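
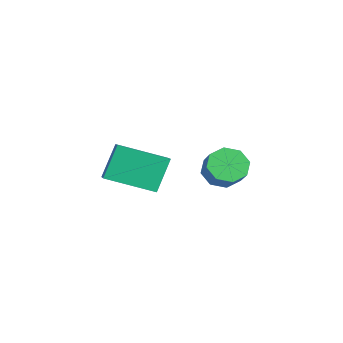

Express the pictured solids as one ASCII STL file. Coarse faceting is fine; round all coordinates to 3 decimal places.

solid 
facet normal -0.732 0.060 -0.679
outer loop
vertex -2.355 0.135 0.865
vertex -2.723 0.754 1.316
vertex -2.147 0.727 0.693
endloop
endfacet
facet normal 0.602 -0.410 -0.685
outer loop
vertex -2.355 0.135 0.865
vertex -2.147 0.727 0.693
vertex -1.528 0.067 1.632
endloop
endfacet
facet normal 0.602 -0.410 -0.685
outer loop
vertex -1.528 0.067 1.632
vertex -2.147 0.727 0.693
vertex -1.32 0.659 1.46
endloop
endfacet
facet normal 0.732 -0.060 0.679
outer loop
vertex -1.528 0.067 1.632
vertex -1.32 0.659 1.46
vertex -1.897 0.686 2.084
endloop
endfacet
facet normal -0.732 0.060 -0.679
outer loop
vertex -2.147 0.727 0.693
vertex -2.723 0.754 1.316
vertex -2.276 1.334 0.886
endloop
endfacet
facet normal 0.652 0.352 -0.672
outer loop
vertex -2.147 0.727 0.693
vertex -2.276 1.334 0.886
vertex -1.32 0.659 1.46
endloop
endfacet
facet normal 0.652 0.352 -0.672
outer loop
vertex -1.32 0.659 1.46
vertex -2.276 1.334 0.886
vertex -1.449 1.266 1.653
endloop
endfacet
facet normal 0.732 -0.060 0.679
outer loop
vertex -1.32 0.659 1.46
vertex -1.449 1.266 1.653
vertex -1.897 0.686 2.084
endloop
endfacet
facet normal -0.732 0.060 -0.679
outer loop
vertex -2.276 1.334 0.886
vertex -2.723 0.754 1.316
vertex -2.667 1.602 1.331
endloop
endfacet
facet normal 0.321 0.909 -0.265
outer loop
vertex -2.276 1.334 0.886
vertex -2.667 1.602 1.331
vertex -1.449 1.266 1.653
endloop
endfacet
facet normal 0.321 0.909 -0.265
outer loop
vertex -1.449 1.266 1.653
vertex -2.667 1.602 1.331
vertex -1.841 1.534 2.098
endloop
endfacet
facet normal 0.731 -0.059 0.680
outer loop
vertex -1.449 1.266 1.653
vertex -1.841 1.534 2.098
vertex -1.897 0.686 2.084
endloop
endfacet
facet normal -0.731 0.060 -0.680
outer loop
vertex -2.667 1.602 1.331
vertex -2.723 0.754 1.316
vertex -3.092 1.373 1.768
endloop
endfacet
facet normal -0.198 0.934 0.297
outer loop
vertex -2.667 1.602 1.331
vertex -3.092 1.373 1.768
vertex -1.841 1.534 2.098
endloop
endfacet
facet normal -0.199 0.934 0.297
outer loop
vertex -1.841 1.534 2.098
vertex -3.092 1.373 1.768
vertex -2.265 1.305 2.535
endloop
endfacet
facet normal 0.732 -0.060 0.679
outer loop
vertex -1.841 1.534 2.098
vertex -2.265 1.305 2.535
vertex -1.897 0.686 2.084
endloop
endfacet
facet normal -0.732 0.060 -0.679
outer loop
vertex -3.092 1.373 1.768
vertex -2.723 0.754 1.316
vertex -3.3 0.781 1.94
endloop
endfacet
facet normal -0.602 0.410 0.685
outer loop
vertex -3.092 1.373 1.768
vertex -3.3 0.781 1.94
vertex -2.265 1.305 2.535
endloop
endfacet
facet normal -0.602 0.410 0.685
outer loop
vertex -2.265 1.305 2.535
vertex -3.3 0.781 1.94
vertex -2.473 0.713 2.707
endloop
endfacet
facet normal 0.732 -0.060 0.679
outer loop
vertex -2.265 1.305 2.535
vertex -2.473 0.713 2.707
vertex -1.897 0.686 2.084
endloop
endfacet
facet normal -0.732 0.060 -0.679
outer loop
vertex -3.3 0.781 1.94
vertex -2.723 0.754 1.316
vertex -3.171 0.174 1.747
endloop
endfacet
facet normal -0.652 -0.352 0.672
outer loop
vertex -3.3 0.781 1.94
vertex -3.171 0.174 1.747
vertex -2.473 0.713 2.707
endloop
endfacet
facet normal -0.652 -0.352 0.672
outer loop
vertex -2.473 0.713 2.707
vertex -3.171 0.174 1.747
vertex -2.344 0.106 2.514
endloop
endfacet
facet normal 0.732 -0.060 0.679
outer loop
vertex -2.473 0.713 2.707
vertex -2.344 0.106 2.514
vertex -1.897 0.686 2.084
endloop
endfacet
facet normal -0.731 0.059 -0.680
outer loop
vertex -3.171 0.174 1.747
vertex -2.723 0.754 1.316
vertex -2.779 -0.094 1.302
endloop
endfacet
facet normal -0.321 -0.909 0.265
outer loop
vertex -3.171 0.174 1.747
vertex -2.779 -0.094 1.302
vertex -2.344 0.106 2.514
endloop
endfacet
facet normal -0.321 -0.909 0.265
outer loop
vertex -2.344 0.106 2.514
vertex -2.779 -0.094 1.302
vertex -1.953 -0.162 2.069
endloop
endfacet
facet normal 0.732 -0.060 0.679
outer loop
vertex -2.344 0.106 2.514
vertex -1.953 -0.162 2.069
vertex -1.897 0.686 2.084
endloop
endfacet
facet normal -0.732 0.060 -0.679
outer loop
vertex -2.779 -0.094 1.302
vertex -2.723 0.754 1.316
vertex -2.355 0.135 0.865
endloop
endfacet
facet normal 0.199 -0.934 -0.297
outer loop
vertex -2.779 -0.094 1.302
vertex -2.355 0.135 0.865
vertex -1.953 -0.162 2.069
endloop
endfacet
facet normal 0.198 -0.934 -0.297
outer loop
vertex -1.953 -0.162 2.069
vertex -2.355 0.135 0.865
vertex -1.528 0.067 1.632
endloop
endfacet
facet normal 0.731 -0.060 0.680
outer loop
vertex -1.953 -0.162 2.069
vertex -1.528 0.067 1.632
vertex -1.897 0.686 2.084
endloop
endfacet
facet normal -0.324 0.445 0.835
outer loop
vertex -1.958 -3.684 3.934
vertex -1.124 -3.862 4.352
vertex -1.246 -1.915 3.268
endloop
endfacet
facet normal -0.878 0.188 -0.440
outer loop
vertex -0.736 -2.618 1.948
vertex -1.958 -3.684 3.934
vertex -1.246 -1.915 3.268
endloop
endfacet
facet normal -0.323 0.445 0.835
outer loop
vertex -1.246 -1.915 3.268
vertex -1.124 -3.862 4.352
vertex -0.412 -2.094 3.686
endloop
endfacet
facet normal 0.353 0.875 -0.330
outer loop
vertex -0.412 -2.094 3.686
vertex -0.736 -2.618 1.948
vertex -1.246 -1.915 3.268
endloop
endfacet
facet normal -0.352 -0.876 0.330
outer loop
vertex -1.958 -3.684 3.934
vertex -0.614 -4.565 3.032
vertex -1.124 -3.862 4.352
endloop
endfacet
facet normal -0.878 0.188 -0.439
outer loop
vertex -1.448 -4.386 2.614
vertex -1.958 -3.684 3.934
vertex -0.736 -2.618 1.948
endloop
endfacet
facet normal -0.353 -0.876 0.329
outer loop
vertex -1.448 -4.386 2.614
vertex -0.614 -4.565 3.032
vertex -1.958 -3.684 3.934
endloop
endfacet
facet normal 0.878 -0.188 0.440
outer loop
vertex -1.124 -3.862 4.352
vertex -0.614 -4.565 3.032
vertex -0.412 -2.094 3.686
endloop
endfacet
facet normal 0.352 0.876 -0.330
outer loop
vertex 0.098 -2.796 2.366
vertex -0.736 -2.618 1.948
vertex -0.412 -2.094 3.686
endloop
endfacet
facet normal 0.878 -0.188 0.439
outer loop
vertex -0.412 -2.094 3.686
vertex -0.614 -4.565 3.032
vertex 0.098 -2.796 2.366
endloop
endfacet
facet normal 0.324 -0.445 -0.835
outer loop
vertex 0.098 -2.796 2.366
vertex -1.448 -4.386 2.614
vertex -0.736 -2.618 1.948
endloop
endfacet
facet normal 0.323 -0.445 -0.835
outer loop
vertex -0.614 -4.565 3.032
vertex -1.448 -4.386 2.614
vertex 0.098 -2.796 2.366
endloop
endfacet

endsolid


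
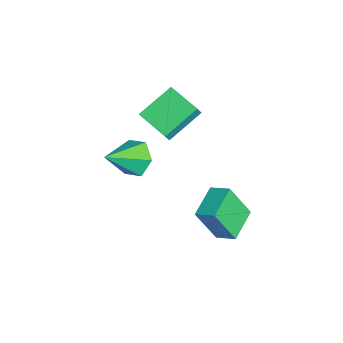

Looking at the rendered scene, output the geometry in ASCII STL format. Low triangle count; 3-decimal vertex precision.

solid 
facet normal -0.483 0.677 -0.555
outer loop
vertex -2.303 -2.604 -1.027
vertex -3.236 -2.889 -0.564
vertex -2.635 -2.104 -0.129
endloop
endfacet
facet normal 0.946 0.247 0.212
outer loop
vertex -2.303 -2.604 -1.027
vertex -2.635 -2.104 -0.129
vertex -2.224 -4.311 0.604
endloop
endfacet
facet normal -0.482 0.677 -0.556
outer loop
vertex -2.635 -2.104 -0.129
vertex -3.236 -2.889 -0.564
vertex -3.569 -2.389 0.334
endloop
endfacet
facet normal 0.327 0.352 0.877
outer loop
vertex -2.635 -2.104 -0.129
vertex -3.569 -2.389 0.334
vertex -2.224 -4.311 0.604
endloop
endfacet
facet normal -0.482 0.677 -0.556
outer loop
vertex -3.569 -2.389 0.334
vertex -3.236 -2.889 -0.564
vertex -4.17 -3.174 -0.101
endloop
endfacet
facet normal -0.422 -0.170 0.890
outer loop
vertex -3.569 -2.389 0.334
vertex -4.17 -3.174 -0.101
vertex -2.224 -4.311 0.604
endloop
endfacet
facet normal -0.482 0.677 -0.556
outer loop
vertex -4.17 -3.174 -0.101
vertex -3.236 -2.889 -0.564
vertex -3.837 -3.674 -0.998
endloop
endfacet
facet normal -0.553 -0.798 0.240
outer loop
vertex -4.17 -3.174 -0.101
vertex -3.837 -3.674 -0.998
vertex -2.224 -4.311 0.604
endloop
endfacet
facet normal -0.483 0.677 -0.556
outer loop
vertex -3.837 -3.674 -0.998
vertex -3.236 -2.889 -0.564
vertex -2.904 -3.389 -1.461
endloop
endfacet
facet normal 0.065 -0.903 -0.425
outer loop
vertex -3.837 -3.674 -0.998
vertex -2.904 -3.389 -1.461
vertex -2.224 -4.311 0.604
endloop
endfacet
facet normal -0.483 0.677 -0.556
outer loop
vertex -2.904 -3.389 -1.461
vertex -3.236 -2.889 -0.564
vertex -2.303 -2.604 -1.027
endloop
endfacet
facet normal 0.814 -0.381 -0.438
outer loop
vertex -2.904 -3.389 -1.461
vertex -2.303 -2.604 -1.027
vertex -2.224 -4.311 0.604
endloop
endfacet
facet normal -0.880 0.426 0.212
outer loop
vertex 0.888 0.505 1.516
vertex 1.406 1.346 1.977
vertex 0.921 1.465 -0.272
endloop
endfacet
facet normal -0.475 -0.772 -0.423
outer loop
vertex 2.434 0.734 -0.637
vertex 0.888 0.505 1.516
vertex 0.921 1.465 -0.272
endloop
endfacet
facet normal -0.880 0.425 0.212
outer loop
vertex 0.921 1.465 -0.272
vertex 1.406 1.346 1.977
vertex 1.438 2.306 0.189
endloop
endfacet
facet normal 0.016 0.473 -0.881
outer loop
vertex 1.438 2.306 0.189
vertex 2.434 0.734 -0.637
vertex 0.921 1.465 -0.272
endloop
endfacet
facet normal -0.016 -0.473 0.881
outer loop
vertex 0.888 0.505 1.516
vertex 2.919 0.615 1.612
vertex 1.406 1.346 1.977
endloop
endfacet
facet normal -0.475 -0.772 -0.423
outer loop
vertex 2.402 -0.226 1.151
vertex 0.888 0.505 1.516
vertex 2.434 0.734 -0.637
endloop
endfacet
facet normal -0.016 -0.473 0.881
outer loop
vertex 2.402 -0.226 1.151
vertex 2.919 0.615 1.612
vertex 0.888 0.505 1.516
endloop
endfacet
facet normal 0.475 0.772 0.423
outer loop
vertex 1.406 1.346 1.977
vertex 2.919 0.615 1.612
vertex 1.438 2.306 0.189
endloop
endfacet
facet normal 0.016 0.473 -0.881
outer loop
vertex 2.952 1.575 -0.176
vertex 2.434 0.734 -0.637
vertex 1.438 2.306 0.189
endloop
endfacet
facet normal 0.475 0.772 0.423
outer loop
vertex 1.438 2.306 0.189
vertex 2.919 0.615 1.612
vertex 2.952 1.575 -0.176
endloop
endfacet
facet normal 0.880 -0.425 -0.213
outer loop
vertex 2.952 1.575 -0.176
vertex 2.402 -0.226 1.151
vertex 2.434 0.734 -0.637
endloop
endfacet
facet normal 0.880 -0.425 -0.212
outer loop
vertex 2.919 0.615 1.612
vertex 2.402 -0.226 1.151
vertex 2.952 1.575 -0.176
endloop
endfacet
facet normal -0.503 0.714 0.487
outer loop
vertex -4.296 -1.176 3.91
vertex -3.006 0.021 3.487
vertex -4.711 -0.981 3.195
endloop
endfacet
facet normal -0.713 -0.661 0.233
outer loop
vertex -3.654 -2.481 2.173
vertex -4.296 -1.176 3.91
vertex -4.711 -0.981 3.195
endloop
endfacet
facet normal -0.503 0.714 0.486
outer loop
vertex -4.711 -0.981 3.195
vertex -3.006 0.021 3.487
vertex -3.421 0.216 2.771
endloop
endfacet
facet normal -0.489 0.229 -0.842
outer loop
vertex -3.421 0.216 2.771
vertex -3.654 -2.481 2.173
vertex -4.711 -0.981 3.195
endloop
endfacet
facet normal 0.489 -0.229 0.842
outer loop
vertex -4.296 -1.176 3.91
vertex -1.949 -1.479 2.465
vertex -3.006 0.021 3.487
endloop
endfacet
facet normal -0.713 -0.661 0.233
outer loop
vertex -3.239 -2.676 2.889
vertex -4.296 -1.176 3.91
vertex -3.654 -2.481 2.173
endloop
endfacet
facet normal 0.489 -0.229 0.842
outer loop
vertex -3.239 -2.676 2.889
vertex -1.949 -1.479 2.465
vertex -4.296 -1.176 3.91
endloop
endfacet
facet normal 0.713 0.661 -0.233
outer loop
vertex -3.006 0.021 3.487
vertex -1.949 -1.479 2.465
vertex -3.421 0.216 2.771
endloop
endfacet
facet normal -0.488 0.229 -0.842
outer loop
vertex -2.364 -1.284 1.75
vertex -3.654 -2.481 2.173
vertex -3.421 0.216 2.771
endloop
endfacet
facet normal 0.713 0.661 -0.233
outer loop
vertex -3.421 0.216 2.771
vertex -1.949 -1.479 2.465
vertex -2.364 -1.284 1.75
endloop
endfacet
facet normal 0.503 -0.714 -0.486
outer loop
vertex -2.364 -1.284 1.75
vertex -3.239 -2.676 2.889
vertex -3.654 -2.481 2.173
endloop
endfacet
facet normal 0.503 -0.714 -0.487
outer loop
vertex -1.949 -1.479 2.465
vertex -3.239 -2.676 2.889
vertex -2.364 -1.284 1.75
endloop
endfacet

endsolid


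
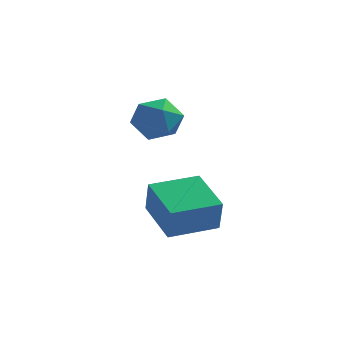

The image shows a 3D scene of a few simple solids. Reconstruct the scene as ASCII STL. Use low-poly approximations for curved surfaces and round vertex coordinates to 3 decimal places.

solid 
facet normal -0.019 -0.176 0.984
outer loop
vertex -1.709 -2.173 3.474
vertex -2.414 -2.678 3.37
vertex -1.615 -3.027 3.323
endloop
endfacet
facet normal 0.649 -0.063 0.759
outer loop
vertex -1.709 -2.173 3.474
vertex -1.615 -3.027 3.323
vertex -1.093 -2.454 2.924
endloop
endfacet
facet normal 0.673 0.583 0.456
outer loop
vertex -1.709 -2.173 3.474
vertex -1.093 -2.454 2.924
vertex -1.568 -1.749 2.724
endloop
endfacet
facet normal 0.019 0.869 0.495
outer loop
vertex -1.709 -2.173 3.474
vertex -1.568 -1.749 2.724
vertex -2.384 -1.888 3.0
endloop
endfacet
facet normal -0.408 0.400 0.821
outer loop
vertex -1.709 -2.173 3.474
vertex -2.384 -1.888 3.0
vertex -2.414 -2.678 3.37
endloop
endfacet
facet normal 0.797 -0.547 0.256
outer loop
vertex -1.093 -2.454 2.924
vertex -1.615 -3.027 3.323
vertex -1.416 -3.132 2.48
endloop
endfacet
facet normal -0.282 -0.730 0.622
outer loop
vertex -1.615 -3.027 3.323
vertex -2.414 -2.678 3.37
vertex -2.232 -3.271 2.756
endloop
endfacet
facet normal -0.912 0.201 0.356
outer loop
vertex -2.414 -2.678 3.37
vertex -2.384 -1.888 3.0
vertex -2.707 -2.566 2.556
endloop
endfacet
facet normal -0.222 0.960 -0.172
outer loop
vertex -2.384 -1.888 3.0
vertex -1.568 -1.749 2.724
vertex -2.185 -1.993 2.157
endloop
endfacet
facet normal 0.836 0.497 -0.232
outer loop
vertex -1.568 -1.749 2.724
vertex -1.093 -2.454 2.924
vertex -1.386 -2.342 2.11
endloop
endfacet
facet normal -0.019 -0.869 -0.495
outer loop
vertex -2.091 -2.847 2.006
vertex -1.416 -3.132 2.48
vertex -2.232 -3.271 2.756
endloop
endfacet
facet normal -0.673 -0.583 -0.456
outer loop
vertex -2.091 -2.847 2.006
vertex -2.232 -3.271 2.756
vertex -2.707 -2.566 2.556
endloop
endfacet
facet normal -0.649 0.063 -0.759
outer loop
vertex -2.091 -2.847 2.006
vertex -2.707 -2.566 2.556
vertex -2.185 -1.993 2.157
endloop
endfacet
facet normal 0.019 0.176 -0.984
outer loop
vertex -2.091 -2.847 2.006
vertex -2.185 -1.993 2.157
vertex -1.386 -2.342 2.11
endloop
endfacet
facet normal 0.408 -0.400 -0.821
outer loop
vertex -2.091 -2.847 2.006
vertex -1.386 -2.342 2.11
vertex -1.416 -3.132 2.48
endloop
endfacet
facet normal 0.222 -0.960 0.172
outer loop
vertex -2.232 -3.271 2.756
vertex -1.416 -3.132 2.48
vertex -1.615 -3.027 3.323
endloop
endfacet
facet normal -0.836 -0.497 0.232
outer loop
vertex -2.707 -2.566 2.556
vertex -2.232 -3.271 2.756
vertex -2.414 -2.678 3.37
endloop
endfacet
facet normal -0.797 0.547 -0.256
outer loop
vertex -2.185 -1.993 2.157
vertex -2.707 -2.566 2.556
vertex -2.384 -1.888 3.0
endloop
endfacet
facet normal 0.282 0.730 -0.622
outer loop
vertex -1.386 -2.342 2.11
vertex -2.185 -1.993 2.157
vertex -1.568 -1.749 2.724
endloop
endfacet
facet normal 0.912 -0.201 -0.356
outer loop
vertex -1.416 -3.132 2.48
vertex -1.386 -2.342 2.11
vertex -1.093 -2.454 2.924
endloop
endfacet
facet normal -0.816 -0.576 -0.047
outer loop
vertex -1.111 -4.256 -0.328
vertex -2.085 -2.918 0.176
vertex -1.269 -3.939 -1.474
endloop
endfacet
facet normal 0.563 -0.773 -0.292
outer loop
vertex 0.085 -2.982 -1.396
vertex -1.111 -4.256 -0.328
vertex -1.269 -3.939 -1.474
endloop
endfacet
facet normal -0.816 -0.576 -0.047
outer loop
vertex -1.269 -3.939 -1.474
vertex -2.085 -2.918 0.176
vertex -2.243 -2.601 -0.97
endloop
endfacet
facet normal -0.132 0.264 -0.955
outer loop
vertex -2.243 -2.601 -0.97
vertex 0.085 -2.982 -1.396
vertex -1.269 -3.939 -1.474
endloop
endfacet
facet normal 0.132 -0.264 0.955
outer loop
vertex -1.111 -4.256 -0.328
vertex -0.731 -1.961 0.254
vertex -2.085 -2.918 0.176
endloop
endfacet
facet normal 0.563 -0.773 -0.292
outer loop
vertex 0.243 -3.299 -0.25
vertex -1.111 -4.256 -0.328
vertex 0.085 -2.982 -1.396
endloop
endfacet
facet normal 0.132 -0.264 0.955
outer loop
vertex 0.243 -3.299 -0.25
vertex -0.731 -1.961 0.254
vertex -1.111 -4.256 -0.328
endloop
endfacet
facet normal -0.563 0.773 0.292
outer loop
vertex -2.085 -2.918 0.176
vertex -0.731 -1.961 0.254
vertex -2.243 -2.601 -0.97
endloop
endfacet
facet normal -0.132 0.264 -0.955
outer loop
vertex -0.889 -1.644 -0.892
vertex 0.085 -2.982 -1.396
vertex -2.243 -2.601 -0.97
endloop
endfacet
facet normal -0.563 0.773 0.292
outer loop
vertex -2.243 -2.601 -0.97
vertex -0.731 -1.961 0.254
vertex -0.889 -1.644 -0.892
endloop
endfacet
facet normal 0.816 0.576 0.047
outer loop
vertex -0.889 -1.644 -0.892
vertex 0.243 -3.299 -0.25
vertex 0.085 -2.982 -1.396
endloop
endfacet
facet normal 0.816 0.576 0.047
outer loop
vertex -0.731 -1.961 0.254
vertex 0.243 -3.299 -0.25
vertex -0.889 -1.644 -0.892
endloop
endfacet

endsolid


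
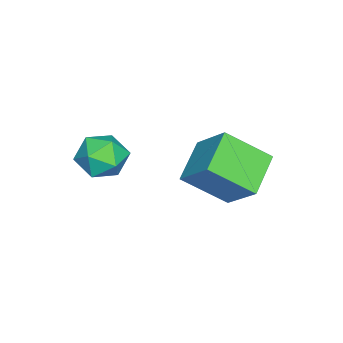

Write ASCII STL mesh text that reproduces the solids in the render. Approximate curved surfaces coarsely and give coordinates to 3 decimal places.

solid 
facet normal -0.490 0.710 -0.505
outer loop
vertex 3.578 0.295 -2.44
vertex 2.837 -0.074 -2.24
vertex 3.169 0.52 -1.727
endloop
endfacet
facet normal 0.120 0.964 -0.235
outer loop
vertex 3.578 0.295 -2.44
vertex 3.169 0.52 -1.727
vertex 4.014 0.417 -1.718
endloop
endfacet
facet normal 0.656 0.571 -0.493
outer loop
vertex 3.578 0.295 -2.44
vertex 4.014 0.417 -1.718
vertex 4.205 -0.24 -2.225
endloop
endfacet
facet normal 0.378 0.072 -0.923
outer loop
vertex 3.578 0.295 -2.44
vertex 4.205 -0.24 -2.225
vertex 3.477 -0.544 -2.547
endloop
endfacet
facet normal -0.330 0.158 -0.931
outer loop
vertex 3.578 0.295 -2.44
vertex 3.477 -0.544 -2.547
vertex 2.837 -0.074 -2.24
endloop
endfacet
facet normal 0.102 0.876 0.472
outer loop
vertex 4.014 0.417 -1.718
vertex 3.169 0.52 -1.727
vertex 3.543 0.124 -1.073
endloop
endfacet
facet normal -0.885 0.464 0.035
outer loop
vertex 3.169 0.52 -1.727
vertex 2.837 -0.074 -2.24
vertex 2.815 -0.18 -1.395
endloop
endfacet
facet normal -0.627 -0.427 -0.652
outer loop
vertex 2.837 -0.074 -2.24
vertex 3.477 -0.544 -2.547
vertex 3.006 -0.837 -1.902
endloop
endfacet
facet normal 0.519 -0.566 -0.640
outer loop
vertex 3.477 -0.544 -2.547
vertex 4.205 -0.24 -2.225
vertex 3.851 -0.94 -1.893
endloop
endfacet
facet normal 0.969 0.239 0.055
outer loop
vertex 4.205 -0.24 -2.225
vertex 4.014 0.417 -1.718
vertex 4.183 -0.346 -1.38
endloop
endfacet
facet normal -0.378 -0.072 0.923
outer loop
vertex 3.442 -0.715 -1.18
vertex 3.543 0.124 -1.073
vertex 2.815 -0.18 -1.395
endloop
endfacet
facet normal -0.656 -0.571 0.493
outer loop
vertex 3.442 -0.715 -1.18
vertex 2.815 -0.18 -1.395
vertex 3.006 -0.837 -1.902
endloop
endfacet
facet normal -0.120 -0.964 0.235
outer loop
vertex 3.442 -0.715 -1.18
vertex 3.006 -0.837 -1.902
vertex 3.851 -0.94 -1.893
endloop
endfacet
facet normal 0.490 -0.710 0.505
outer loop
vertex 3.442 -0.715 -1.18
vertex 3.851 -0.94 -1.893
vertex 4.183 -0.346 -1.38
endloop
endfacet
facet normal 0.330 -0.158 0.931
outer loop
vertex 3.442 -0.715 -1.18
vertex 4.183 -0.346 -1.38
vertex 3.543 0.124 -1.073
endloop
endfacet
facet normal -0.519 0.566 0.640
outer loop
vertex 2.815 -0.18 -1.395
vertex 3.543 0.124 -1.073
vertex 3.169 0.52 -1.727
endloop
endfacet
facet normal -0.969 -0.239 -0.055
outer loop
vertex 3.006 -0.837 -1.902
vertex 2.815 -0.18 -1.395
vertex 2.837 -0.074 -2.24
endloop
endfacet
facet normal -0.102 -0.876 -0.472
outer loop
vertex 3.851 -0.94 -1.893
vertex 3.006 -0.837 -1.902
vertex 3.477 -0.544 -2.547
endloop
endfacet
facet normal 0.885 -0.464 -0.035
outer loop
vertex 4.183 -0.346 -1.38
vertex 3.851 -0.94 -1.893
vertex 4.205 -0.24 -2.225
endloop
endfacet
facet normal 0.627 0.427 0.652
outer loop
vertex 3.543 0.124 -1.073
vertex 4.183 -0.346 -1.38
vertex 4.014 0.417 -1.718
endloop
endfacet
facet normal -0.905 0.032 0.424
outer loop
vertex 0.859 2.539 -1.934
vertex 0.422 3.882 -2.968
vertex 0.304 1.508 -3.039
endloop
endfacet
facet normal 0.249 -0.767 0.591
outer loop
vertex 1.698 1.458 -3.692
vertex 0.859 2.539 -1.934
vertex 0.304 1.508 -3.039
endloop
endfacet
facet normal -0.905 0.032 0.424
outer loop
vertex 0.304 1.508 -3.039
vertex 0.422 3.882 -2.968
vertex -0.132 2.851 -4.073
endloop
endfacet
facet normal -0.345 -0.640 -0.686
outer loop
vertex -0.132 2.851 -4.073
vertex 1.698 1.458 -3.692
vertex 0.304 1.508 -3.039
endloop
endfacet
facet normal 0.344 0.641 0.686
outer loop
vertex 0.859 2.539 -1.934
vertex 1.816 3.832 -3.621
vertex 0.422 3.882 -2.968
endloop
endfacet
facet normal 0.249 -0.767 0.591
outer loop
vertex 2.252 2.489 -2.587
vertex 0.859 2.539 -1.934
vertex 1.698 1.458 -3.692
endloop
endfacet
facet normal 0.345 0.640 0.686
outer loop
vertex 2.252 2.489 -2.587
vertex 1.816 3.832 -3.621
vertex 0.859 2.539 -1.934
endloop
endfacet
facet normal -0.249 0.767 -0.591
outer loop
vertex 0.422 3.882 -2.968
vertex 1.816 3.832 -3.621
vertex -0.132 2.851 -4.073
endloop
endfacet
facet normal -0.345 -0.641 -0.686
outer loop
vertex 1.261 2.801 -4.726
vertex 1.698 1.458 -3.692
vertex -0.132 2.851 -4.073
endloop
endfacet
facet normal -0.249 0.767 -0.591
outer loop
vertex -0.132 2.851 -4.073
vertex 1.816 3.832 -3.621
vertex 1.261 2.801 -4.726
endloop
endfacet
facet normal 0.905 -0.032 -0.424
outer loop
vertex 1.261 2.801 -4.726
vertex 2.252 2.489 -2.587
vertex 1.698 1.458 -3.692
endloop
endfacet
facet normal 0.905 -0.033 -0.424
outer loop
vertex 1.816 3.832 -3.621
vertex 2.252 2.489 -2.587
vertex 1.261 2.801 -4.726
endloop
endfacet

endsolid


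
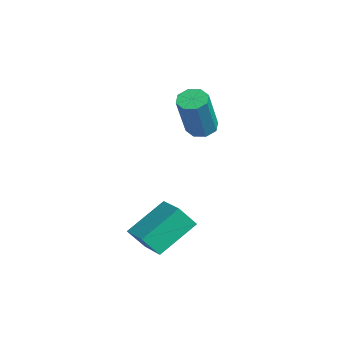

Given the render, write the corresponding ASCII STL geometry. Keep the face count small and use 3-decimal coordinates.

solid 
facet normal -0.970 -0.171 -0.175
outer loop
vertex -0.377 0.248 -1.048
vertex -0.832 1.708 0.046
vertex -0.339 0.891 -1.89
endloop
endfacet
facet normal 0.241 -0.776 -0.582
outer loop
vertex 0.912 1.112 -1.666
vertex -0.377 0.248 -1.048
vertex -0.339 0.891 -1.89
endloop
endfacet
facet normal -0.970 -0.172 -0.175
outer loop
vertex -0.339 0.891 -1.89
vertex -0.832 1.708 0.046
vertex -0.794 2.351 -0.797
endloop
endfacet
facet normal 0.035 0.606 -0.795
outer loop
vertex -0.794 2.351 -0.797
vertex 0.912 1.112 -1.666
vertex -0.339 0.891 -1.89
endloop
endfacet
facet normal -0.035 -0.606 0.794
outer loop
vertex -0.377 0.248 -1.048
vertex 0.419 1.929 0.27
vertex -0.832 1.708 0.046
endloop
endfacet
facet normal 0.242 -0.777 -0.582
outer loop
vertex 0.874 0.469 -0.823
vertex -0.377 0.248 -1.048
vertex 0.912 1.112 -1.666
endloop
endfacet
facet normal -0.036 -0.606 0.795
outer loop
vertex 0.874 0.469 -0.823
vertex 0.419 1.929 0.27
vertex -0.377 0.248 -1.048
endloop
endfacet
facet normal -0.241 0.777 0.582
outer loop
vertex -0.832 1.708 0.046
vertex 0.419 1.929 0.27
vertex -0.794 2.351 -0.797
endloop
endfacet
facet normal 0.036 0.606 -0.794
outer loop
vertex 0.457 2.572 -0.572
vertex 0.912 1.112 -1.666
vertex -0.794 2.351 -0.797
endloop
endfacet
facet normal -0.242 0.776 0.582
outer loop
vertex -0.794 2.351 -0.797
vertex 0.419 1.929 0.27
vertex 0.457 2.572 -0.572
endloop
endfacet
facet normal 0.970 0.171 0.174
outer loop
vertex 0.457 2.572 -0.572
vertex 0.874 0.469 -0.823
vertex 0.912 1.112 -1.666
endloop
endfacet
facet normal 0.970 0.171 0.175
outer loop
vertex 0.419 1.929 0.27
vertex 0.874 0.469 -0.823
vertex 0.457 2.572 -0.572
endloop
endfacet
facet normal -0.410 0.287 -0.866
outer loop
vertex -3.745 4.099 1.703
vertex -4.316 4.091 1.971
vertex -3.863 4.524 1.9
endloop
endfacet
facet normal 0.878 0.379 -0.291
outer loop
vertex -3.745 4.099 1.703
vertex -3.863 4.524 1.9
vertex -2.854 3.478 3.581
endloop
endfacet
facet normal 0.878 0.380 -0.291
outer loop
vertex -2.854 3.478 3.581
vertex -3.863 4.524 1.9
vertex -2.972 3.902 3.778
endloop
endfacet
facet normal 0.411 -0.287 0.865
outer loop
vertex -2.854 3.478 3.581
vertex -2.972 3.902 3.778
vertex -3.424 3.469 3.849
endloop
endfacet
facet normal -0.410 0.287 -0.866
outer loop
vertex -3.863 4.524 1.9
vertex -4.316 4.091 1.971
vertex -4.246 4.694 2.138
endloop
endfacet
facet normal 0.447 0.891 0.083
outer loop
vertex -3.863 4.524 1.9
vertex -4.246 4.694 2.138
vertex -2.972 3.902 3.778
endloop
endfacet
facet normal 0.448 0.890 0.082
outer loop
vertex -2.972 3.902 3.778
vertex -4.246 4.694 2.138
vertex -3.355 4.073 4.016
endloop
endfacet
facet normal 0.410 -0.286 0.866
outer loop
vertex -2.972 3.902 3.778
vertex -3.355 4.073 4.016
vertex -3.424 3.469 3.849
endloop
endfacet
facet normal -0.409 0.287 -0.866
outer loop
vertex -4.246 4.694 2.138
vertex -4.316 4.091 1.971
vertex -4.67 4.512 2.278
endloop
endfacet
facet normal -0.244 0.880 0.407
outer loop
vertex -4.246 4.694 2.138
vertex -4.67 4.512 2.278
vertex -3.355 4.073 4.016
endloop
endfacet
facet normal -0.245 0.879 0.408
outer loop
vertex -3.355 4.073 4.016
vertex -4.67 4.512 2.278
vertex -3.778 3.89 4.156
endloop
endfacet
facet normal 0.410 -0.286 0.866
outer loop
vertex -3.355 4.073 4.016
vertex -3.778 3.89 4.156
vertex -3.424 3.469 3.849
endloop
endfacet
facet normal -0.412 0.285 -0.866
outer loop
vertex -4.67 4.512 2.278
vertex -4.316 4.091 1.971
vertex -4.886 4.082 2.239
endloop
endfacet
facet normal -0.794 0.354 0.494
outer loop
vertex -4.67 4.512 2.278
vertex -4.886 4.082 2.239
vertex -3.778 3.89 4.156
endloop
endfacet
facet normal -0.793 0.356 0.494
outer loop
vertex -3.778 3.89 4.156
vertex -4.886 4.082 2.239
vertex -3.995 3.461 4.117
endloop
endfacet
facet normal 0.410 -0.286 0.866
outer loop
vertex -3.778 3.89 4.156
vertex -3.995 3.461 4.117
vertex -3.424 3.469 3.849
endloop
endfacet
facet normal -0.411 0.287 -0.865
outer loop
vertex -4.886 4.082 2.239
vertex -4.316 4.091 1.971
vertex -4.768 3.658 2.042
endloop
endfacet
facet normal -0.878 -0.380 0.291
outer loop
vertex -4.886 4.082 2.239
vertex -4.768 3.658 2.042
vertex -3.995 3.461 4.117
endloop
endfacet
facet normal -0.878 -0.379 0.291
outer loop
vertex -3.995 3.461 4.117
vertex -4.768 3.658 2.042
vertex -3.877 3.036 3.92
endloop
endfacet
facet normal 0.410 -0.287 0.866
outer loop
vertex -3.995 3.461 4.117
vertex -3.877 3.036 3.92
vertex -3.424 3.469 3.849
endloop
endfacet
facet normal -0.410 0.286 -0.866
outer loop
vertex -4.768 3.658 2.042
vertex -4.316 4.091 1.971
vertex -4.385 3.487 1.804
endloop
endfacet
facet normal -0.448 -0.890 -0.082
outer loop
vertex -4.768 3.658 2.042
vertex -4.385 3.487 1.804
vertex -3.877 3.036 3.92
endloop
endfacet
facet normal -0.447 -0.891 -0.083
outer loop
vertex -3.877 3.036 3.92
vertex -4.385 3.487 1.804
vertex -3.494 2.866 3.682
endloop
endfacet
facet normal 0.410 -0.287 0.866
outer loop
vertex -3.877 3.036 3.92
vertex -3.494 2.866 3.682
vertex -3.424 3.469 3.849
endloop
endfacet
facet normal -0.410 0.286 -0.866
outer loop
vertex -4.385 3.487 1.804
vertex -4.316 4.091 1.971
vertex -3.962 3.67 1.664
endloop
endfacet
facet normal 0.246 -0.880 -0.407
outer loop
vertex -4.385 3.487 1.804
vertex -3.962 3.67 1.664
vertex -3.494 2.866 3.682
endloop
endfacet
facet normal 0.243 -0.880 -0.407
outer loop
vertex -3.494 2.866 3.682
vertex -3.962 3.67 1.664
vertex -3.07 3.048 3.542
endloop
endfacet
facet normal 0.409 -0.287 0.866
outer loop
vertex -3.494 2.866 3.682
vertex -3.07 3.048 3.542
vertex -3.424 3.469 3.849
endloop
endfacet
facet normal -0.410 0.286 -0.866
outer loop
vertex -3.962 3.67 1.664
vertex -4.316 4.091 1.971
vertex -3.745 4.099 1.703
endloop
endfacet
facet normal 0.793 -0.356 -0.495
outer loop
vertex -3.962 3.67 1.664
vertex -3.745 4.099 1.703
vertex -3.07 3.048 3.542
endloop
endfacet
facet normal 0.794 -0.354 -0.494
outer loop
vertex -3.07 3.048 3.542
vertex -3.745 4.099 1.703
vertex -2.854 3.478 3.581
endloop
endfacet
facet normal 0.412 -0.285 0.866
outer loop
vertex -3.07 3.048 3.542
vertex -2.854 3.478 3.581
vertex -3.424 3.469 3.849
endloop
endfacet

endsolid


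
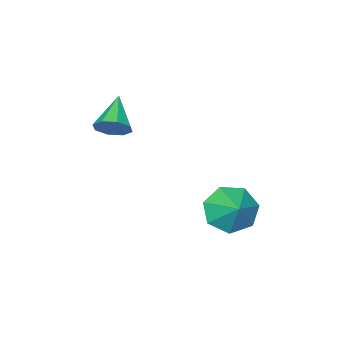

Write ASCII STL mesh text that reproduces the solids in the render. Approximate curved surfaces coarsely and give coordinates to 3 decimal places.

solid 
facet normal 0.649 0.540 -0.536
outer loop
vertex -1.55 -2.245 1.577
vertex -1.997 -2.23 1.051
vertex -1.876 -1.83 1.6
endloop
endfacet
facet normal 0.160 0.071 0.984
outer loop
vertex -1.55 -2.245 1.577
vertex -1.876 -1.83 1.6
vertex -2.983 -3.05 1.869
endloop
endfacet
facet normal 0.649 0.540 -0.536
outer loop
vertex -1.876 -1.83 1.6
vertex -1.997 -2.23 1.051
vertex -2.273 -1.649 1.302
endloop
endfacet
facet normal -0.362 0.501 0.786
outer loop
vertex -1.876 -1.83 1.6
vertex -2.273 -1.649 1.302
vertex -2.983 -3.05 1.869
endloop
endfacet
facet normal 0.649 0.540 -0.537
outer loop
vertex -2.273 -1.649 1.302
vertex -1.997 -2.23 1.051
vertex -2.508 -1.809 0.857
endloop
endfacet
facet normal -0.820 0.516 0.248
outer loop
vertex -2.273 -1.649 1.302
vertex -2.508 -1.809 0.857
vertex -2.983 -3.05 1.869
endloop
endfacet
facet normal 0.648 0.538 -0.539
outer loop
vertex -2.508 -1.809 0.857
vertex -1.997 -2.23 1.051
vertex -2.445 -2.216 0.526
endloop
endfacet
facet normal -0.944 0.107 -0.312
outer loop
vertex -2.508 -1.809 0.857
vertex -2.445 -2.216 0.526
vertex -2.983 -3.05 1.869
endloop
endfacet
facet normal 0.648 0.539 -0.538
outer loop
vertex -2.445 -2.216 0.526
vertex -1.997 -2.23 1.051
vertex -2.119 -2.631 0.503
endloop
endfacet
facet normal -0.662 -0.488 -0.569
outer loop
vertex -2.445 -2.216 0.526
vertex -2.119 -2.631 0.503
vertex -2.983 -3.05 1.869
endloop
endfacet
facet normal 0.648 0.538 -0.538
outer loop
vertex -2.119 -2.631 0.503
vertex -1.997 -2.23 1.051
vertex -1.722 -2.811 0.801
endloop
endfacet
facet normal -0.139 -0.919 -0.370
outer loop
vertex -2.119 -2.631 0.503
vertex -1.722 -2.811 0.801
vertex -2.983 -3.05 1.869
endloop
endfacet
facet normal 0.649 0.538 -0.538
outer loop
vertex -1.722 -2.811 0.801
vertex -1.997 -2.23 1.051
vertex -1.486 -2.651 1.246
endloop
endfacet
facet normal 0.318 -0.933 0.167
outer loop
vertex -1.722 -2.811 0.801
vertex -1.486 -2.651 1.246
vertex -2.983 -3.05 1.869
endloop
endfacet
facet normal 0.649 0.540 -0.536
outer loop
vertex -1.486 -2.651 1.246
vertex -1.997 -2.23 1.051
vertex -1.55 -2.245 1.577
endloop
endfacet
facet normal 0.443 -0.524 0.728
outer loop
vertex -1.486 -2.651 1.246
vertex -1.55 -2.245 1.577
vertex -2.983 -3.05 1.869
endloop
endfacet
facet normal -0.381 -0.715 -0.586
outer loop
vertex -3.118 1.024 -1.497
vertex -3.792 1.654 -1.827
vertex -2.898 1.472 -2.186
endloop
endfacet
facet normal 0.942 0.047 0.331
outer loop
vertex -3.118 1.024 -1.497
vertex -2.898 1.472 -2.186
vertex -3.328 2.526 -1.113
endloop
endfacet
facet normal -0.381 -0.716 -0.585
outer loop
vertex -2.898 1.472 -2.186
vertex -3.792 1.654 -1.827
vertex -3.352 2.056 -2.605
endloop
endfacet
facet normal 0.835 0.521 -0.178
outer loop
vertex -2.898 1.472 -2.186
vertex -3.352 2.056 -2.605
vertex -3.328 2.526 -1.113
endloop
endfacet
facet normal -0.381 -0.716 -0.585
outer loop
vertex -3.352 2.056 -2.605
vertex -3.792 1.654 -1.827
vertex -4.137 2.338 -2.439
endloop
endfacet
facet normal 0.268 0.918 -0.293
outer loop
vertex -3.352 2.056 -2.605
vertex -4.137 2.338 -2.439
vertex -3.328 2.526 -1.113
endloop
endfacet
facet normal -0.380 -0.716 -0.586
outer loop
vertex -4.137 2.338 -2.439
vertex -3.792 1.654 -1.827
vertex -4.662 2.104 -1.812
endloop
endfacet
facet normal -0.334 0.940 0.071
outer loop
vertex -4.137 2.338 -2.439
vertex -4.662 2.104 -1.812
vertex -3.328 2.526 -1.113
endloop
endfacet
facet normal -0.380 -0.715 -0.586
outer loop
vertex -4.662 2.104 -1.812
vertex -3.792 1.654 -1.827
vertex -4.532 1.531 -1.197
endloop
endfacet
facet normal -0.516 0.570 0.640
outer loop
vertex -4.662 2.104 -1.812
vertex -4.532 1.531 -1.197
vertex -3.328 2.526 -1.113
endloop
endfacet
facet normal -0.380 -0.715 -0.586
outer loop
vertex -4.532 1.531 -1.197
vertex -3.792 1.654 -1.827
vertex -3.845 1.051 -1.057
endloop
endfacet
facet normal -0.140 0.087 0.986
outer loop
vertex -4.532 1.531 -1.197
vertex -3.845 1.051 -1.057
vertex -3.328 2.526 -1.113
endloop
endfacet
facet normal -0.381 -0.715 -0.586
outer loop
vertex -3.845 1.051 -1.057
vertex -3.792 1.654 -1.827
vertex -3.118 1.024 -1.497
endloop
endfacet
facet normal 0.508 -0.146 0.849
outer loop
vertex -3.845 1.051 -1.057
vertex -3.118 1.024 -1.497
vertex -3.328 2.526 -1.113
endloop
endfacet

endsolid


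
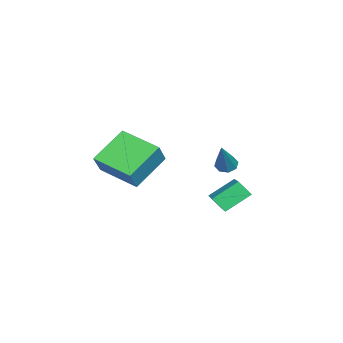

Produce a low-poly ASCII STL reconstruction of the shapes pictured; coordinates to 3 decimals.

solid 
facet normal -0.609 -0.031 -0.792
outer loop
vertex 1.843 1.053 -1.382
vertex 1.447 1.27 -1.086
vertex 1.843 1.466 -1.398
endloop
endfacet
facet normal 0.916 -0.016 -0.400
outer loop
vertex 1.843 1.053 -1.382
vertex 1.843 1.466 -1.398
vertex 2.673 1.33 0.506
endloop
endfacet
facet normal -0.610 -0.028 -0.792
outer loop
vertex 1.843 1.466 -1.398
vertex 1.447 1.27 -1.086
vertex 1.611 1.764 -1.23
endloop
endfacet
facet normal 0.690 0.679 -0.252
outer loop
vertex 1.843 1.466 -1.398
vertex 1.611 1.764 -1.23
vertex 2.673 1.33 0.506
endloop
endfacet
facet normal -0.609 -0.029 -0.792
outer loop
vertex 1.611 1.764 -1.23
vertex 1.447 1.27 -1.086
vertex 1.283 1.773 -0.978
endloop
endfacet
facet normal 0.146 0.977 0.155
outer loop
vertex 1.611 1.764 -1.23
vertex 1.283 1.773 -0.978
vertex 2.673 1.33 0.506
endloop
endfacet
facet normal -0.609 -0.029 -0.792
outer loop
vertex 1.283 1.773 -0.978
vertex 1.447 1.27 -1.086
vertex 1.052 1.487 -0.79
endloop
endfacet
facet normal -0.399 0.706 0.585
outer loop
vertex 1.283 1.773 -0.978
vertex 1.052 1.487 -0.79
vertex 2.673 1.33 0.506
endloop
endfacet
facet normal -0.610 -0.029 -0.792
outer loop
vertex 1.052 1.487 -0.79
vertex 1.447 1.27 -1.086
vertex 1.052 1.074 -0.775
endloop
endfacet
facet normal -0.623 0.028 0.782
outer loop
vertex 1.052 1.487 -0.79
vertex 1.052 1.074 -0.775
vertex 2.673 1.33 0.506
endloop
endfacet
facet normal -0.609 -0.030 -0.793
outer loop
vertex 1.052 1.074 -0.775
vertex 1.447 1.27 -1.086
vertex 1.284 0.776 -0.942
endloop
endfacet
facet normal -0.396 -0.664 0.634
outer loop
vertex 1.052 1.074 -0.775
vertex 1.284 0.776 -0.942
vertex 2.673 1.33 0.506
endloop
endfacet
facet normal -0.609 -0.030 -0.792
outer loop
vertex 1.284 0.776 -0.942
vertex 1.447 1.27 -1.086
vertex 1.612 0.767 -1.194
endloop
endfacet
facet normal 0.148 -0.963 0.227
outer loop
vertex 1.284 0.776 -0.942
vertex 1.612 0.767 -1.194
vertex 2.673 1.33 0.506
endloop
endfacet
facet normal -0.609 -0.029 -0.793
outer loop
vertex 1.612 0.767 -1.194
vertex 1.447 1.27 -1.086
vertex 1.843 1.053 -1.382
endloop
endfacet
facet normal 0.692 -0.692 -0.203
outer loop
vertex 1.612 0.767 -1.194
vertex 1.843 1.053 -1.382
vertex 2.673 1.33 0.506
endloop
endfacet
facet normal -0.600 0.048 -0.799
outer loop
vertex -0.526 -3.794 -1.198
vertex 0.269 -1.843 -1.678
vertex 1.001 -4.712 -2.4
endloop
endfacet
facet normal -0.368 -0.903 0.222
outer loop
vertex 1.811 -4.777 -1.322
vertex -0.526 -3.794 -1.198
vertex 1.001 -4.712 -2.4
endloop
endfacet
facet normal -0.600 0.048 -0.798
outer loop
vertex 1.001 -4.712 -2.4
vertex 0.269 -1.843 -1.678
vertex 1.796 -2.762 -2.881
endloop
endfacet
facet normal 0.710 -0.428 -0.559
outer loop
vertex 1.796 -2.762 -2.881
vertex 1.811 -4.777 -1.322
vertex 1.001 -4.712 -2.4
endloop
endfacet
facet normal -0.710 0.427 0.559
outer loop
vertex -0.526 -3.794 -1.198
vertex 1.079 -1.908 -0.6
vertex 0.269 -1.843 -1.678
endloop
endfacet
facet normal -0.368 -0.903 0.223
outer loop
vertex 0.284 -3.858 -0.119
vertex -0.526 -3.794 -1.198
vertex 1.811 -4.777 -1.322
endloop
endfacet
facet normal -0.711 0.428 0.559
outer loop
vertex 0.284 -3.858 -0.119
vertex 1.079 -1.908 -0.6
vertex -0.526 -3.794 -1.198
endloop
endfacet
facet normal 0.368 0.903 -0.222
outer loop
vertex 0.269 -1.843 -1.678
vertex 1.079 -1.908 -0.6
vertex 1.796 -2.762 -2.881
endloop
endfacet
facet normal 0.711 -0.427 -0.559
outer loop
vertex 2.606 -2.826 -1.802
vertex 1.811 -4.777 -1.322
vertex 1.796 -2.762 -2.881
endloop
endfacet
facet normal 0.368 0.903 -0.222
outer loop
vertex 1.796 -2.762 -2.881
vertex 1.079 -1.908 -0.6
vertex 2.606 -2.826 -1.802
endloop
endfacet
facet normal 0.600 -0.048 0.798
outer loop
vertex 2.606 -2.826 -1.802
vertex 0.284 -3.858 -0.119
vertex 1.811 -4.777 -1.322
endloop
endfacet
facet normal 0.600 -0.048 0.799
outer loop
vertex 1.079 -1.908 -0.6
vertex 0.284 -3.858 -0.119
vertex 2.606 -2.826 -1.802
endloop
endfacet
facet normal -0.475 0.675 0.565
outer loop
vertex 1.191 1.581 -2.106
vertex 2.604 2.091 -1.528
vertex 1.249 2.194 -2.789
endloop
endfacet
facet normal -0.878 -0.317 -0.359
outer loop
vertex 1.956 1.189 -3.632
vertex 1.191 1.581 -2.106
vertex 1.249 2.194 -2.789
endloop
endfacet
facet normal -0.474 0.675 0.565
outer loop
vertex 1.249 2.194 -2.789
vertex 2.604 2.091 -1.528
vertex 2.662 2.704 -2.212
endloop
endfacet
facet normal 0.063 0.667 -0.743
outer loop
vertex 2.662 2.704 -2.212
vertex 1.956 1.189 -3.632
vertex 1.249 2.194 -2.789
endloop
endfacet
facet normal -0.063 -0.667 0.742
outer loop
vertex 1.191 1.581 -2.106
vertex 3.311 1.086 -2.371
vertex 2.604 2.091 -1.528
endloop
endfacet
facet normal -0.878 -0.317 -0.359
outer loop
vertex 1.898 0.576 -2.948
vertex 1.191 1.581 -2.106
vertex 1.956 1.189 -3.632
endloop
endfacet
facet normal -0.063 -0.667 0.743
outer loop
vertex 1.898 0.576 -2.948
vertex 3.311 1.086 -2.371
vertex 1.191 1.581 -2.106
endloop
endfacet
facet normal 0.878 0.317 0.359
outer loop
vertex 2.604 2.091 -1.528
vertex 3.311 1.086 -2.371
vertex 2.662 2.704 -2.212
endloop
endfacet
facet normal 0.063 0.667 -0.743
outer loop
vertex 3.369 1.699 -3.054
vertex 1.956 1.189 -3.632
vertex 2.662 2.704 -2.212
endloop
endfacet
facet normal 0.878 0.317 0.359
outer loop
vertex 2.662 2.704 -2.212
vertex 3.311 1.086 -2.371
vertex 3.369 1.699 -3.054
endloop
endfacet
facet normal 0.475 -0.675 -0.565
outer loop
vertex 3.369 1.699 -3.054
vertex 1.898 0.576 -2.948
vertex 1.956 1.189 -3.632
endloop
endfacet
facet normal 0.474 -0.675 -0.565
outer loop
vertex 3.311 1.086 -2.371
vertex 1.898 0.576 -2.948
vertex 3.369 1.699 -3.054
endloop
endfacet

endsolid


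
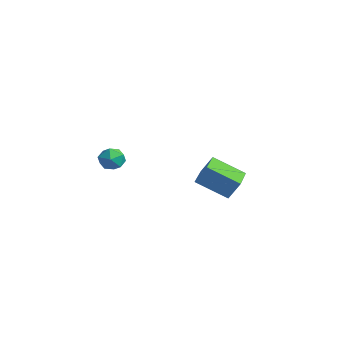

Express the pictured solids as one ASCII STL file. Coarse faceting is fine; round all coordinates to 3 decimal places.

solid 
facet normal 0.178 0.439 0.881
outer loop
vertex -2.681 -3.066 -1.19
vertex -2.433 -3.705 -0.922
vertex -1.968 -3.237 -1.249
endloop
endfacet
facet normal 0.246 0.906 0.345
outer loop
vertex -2.681 -3.066 -1.19
vertex -1.968 -3.237 -1.249
vertex -2.32 -2.926 -1.815
endloop
endfacet
facet normal -0.373 0.928 -0.007
outer loop
vertex -2.681 -3.066 -1.19
vertex -2.32 -2.926 -1.815
vertex -3.002 -3.2 -1.838
endloop
endfacet
facet normal -0.824 0.475 0.310
outer loop
vertex -2.681 -3.066 -1.19
vertex -3.002 -3.2 -1.838
vertex -3.072 -3.682 -1.286
endloop
endfacet
facet normal -0.483 0.173 0.859
outer loop
vertex -2.681 -3.066 -1.19
vertex -3.072 -3.682 -1.286
vertex -2.433 -3.705 -0.922
endloop
endfacet
facet normal 0.745 0.659 -0.101
outer loop
vertex -2.32 -2.926 -1.815
vertex -1.968 -3.237 -1.249
vertex -1.848 -3.478 -1.934
endloop
endfacet
facet normal 0.636 -0.097 0.766
outer loop
vertex -1.968 -3.237 -1.249
vertex -2.433 -3.705 -0.922
vertex -1.918 -3.96 -1.382
endloop
endfacet
facet normal -0.434 -0.529 0.729
outer loop
vertex -2.433 -3.705 -0.922
vertex -3.072 -3.682 -1.286
vertex -2.6 -4.234 -1.405
endloop
endfacet
facet normal -0.986 -0.039 -0.159
outer loop
vertex -3.072 -3.682 -1.286
vertex -3.002 -3.2 -1.838
vertex -2.952 -3.923 -1.971
endloop
endfacet
facet normal -0.256 0.695 -0.672
outer loop
vertex -3.002 -3.2 -1.838
vertex -2.32 -2.926 -1.815
vertex -2.487 -3.455 -2.298
endloop
endfacet
facet normal 0.824 -0.475 -0.310
outer loop
vertex -2.239 -4.094 -2.03
vertex -1.848 -3.478 -1.934
vertex -1.918 -3.96 -1.382
endloop
endfacet
facet normal 0.373 -0.928 0.007
outer loop
vertex -2.239 -4.094 -2.03
vertex -1.918 -3.96 -1.382
vertex -2.6 -4.234 -1.405
endloop
endfacet
facet normal -0.246 -0.906 -0.345
outer loop
vertex -2.239 -4.094 -2.03
vertex -2.6 -4.234 -1.405
vertex -2.952 -3.923 -1.971
endloop
endfacet
facet normal -0.178 -0.439 -0.881
outer loop
vertex -2.239 -4.094 -2.03
vertex -2.952 -3.923 -1.971
vertex -2.487 -3.455 -2.298
endloop
endfacet
facet normal 0.483 -0.173 -0.859
outer loop
vertex -2.239 -4.094 -2.03
vertex -2.487 -3.455 -2.298
vertex -1.848 -3.478 -1.934
endloop
endfacet
facet normal 0.986 0.039 0.159
outer loop
vertex -1.918 -3.96 -1.382
vertex -1.848 -3.478 -1.934
vertex -1.968 -3.237 -1.249
endloop
endfacet
facet normal 0.256 -0.695 0.672
outer loop
vertex -2.6 -4.234 -1.405
vertex -1.918 -3.96 -1.382
vertex -2.433 -3.705 -0.922
endloop
endfacet
facet normal -0.745 -0.659 0.101
outer loop
vertex -2.952 -3.923 -1.971
vertex -2.6 -4.234 -1.405
vertex -3.072 -3.682 -1.286
endloop
endfacet
facet normal -0.636 0.097 -0.766
outer loop
vertex -2.487 -3.455 -2.298
vertex -2.952 -3.923 -1.971
vertex -3.002 -3.2 -1.838
endloop
endfacet
facet normal 0.434 0.529 -0.729
outer loop
vertex -1.848 -3.478 -1.934
vertex -2.487 -3.455 -2.298
vertex -2.32 -2.926 -1.815
endloop
endfacet
facet normal -0.752 0.656 -0.062
outer loop
vertex 1.66 -1.433 -1.421
vertex 1.96 -1.006 -0.545
vertex 2.669 -0.359 -2.29
endloop
endfacet
facet normal -0.295 -0.418 -0.859
outer loop
vertex 4.06 -1.574 -2.175
vertex 1.66 -1.433 -1.421
vertex 2.669 -0.359 -2.29
endloop
endfacet
facet normal -0.752 0.657 -0.062
outer loop
vertex 2.669 -0.359 -2.29
vertex 1.96 -1.006 -0.545
vertex 2.969 0.067 -1.413
endloop
endfacet
facet normal 0.590 0.628 -0.507
outer loop
vertex 2.969 0.067 -1.413
vertex 4.06 -1.574 -2.175
vertex 2.669 -0.359 -2.29
endloop
endfacet
facet normal -0.590 -0.628 0.508
outer loop
vertex 1.66 -1.433 -1.421
vertex 3.351 -2.221 -0.43
vertex 1.96 -1.006 -0.545
endloop
endfacet
facet normal -0.295 -0.418 -0.859
outer loop
vertex 3.051 -2.647 -1.307
vertex 1.66 -1.433 -1.421
vertex 4.06 -1.574 -2.175
endloop
endfacet
facet normal -0.590 -0.628 0.507
outer loop
vertex 3.051 -2.647 -1.307
vertex 3.351 -2.221 -0.43
vertex 1.66 -1.433 -1.421
endloop
endfacet
facet normal 0.294 0.418 0.859
outer loop
vertex 1.96 -1.006 -0.545
vertex 3.351 -2.221 -0.43
vertex 2.969 0.067 -1.413
endloop
endfacet
facet normal 0.590 0.628 -0.508
outer loop
vertex 4.36 -1.147 -1.299
vertex 4.06 -1.574 -2.175
vertex 2.969 0.067 -1.413
endloop
endfacet
facet normal 0.295 0.418 0.859
outer loop
vertex 2.969 0.067 -1.413
vertex 3.351 -2.221 -0.43
vertex 4.36 -1.147 -1.299
endloop
endfacet
facet normal 0.752 -0.656 0.062
outer loop
vertex 4.36 -1.147 -1.299
vertex 3.051 -2.647 -1.307
vertex 4.06 -1.574 -2.175
endloop
endfacet
facet normal 0.752 -0.656 0.062
outer loop
vertex 3.351 -2.221 -0.43
vertex 3.051 -2.647 -1.307
vertex 4.36 -1.147 -1.299
endloop
endfacet

endsolid


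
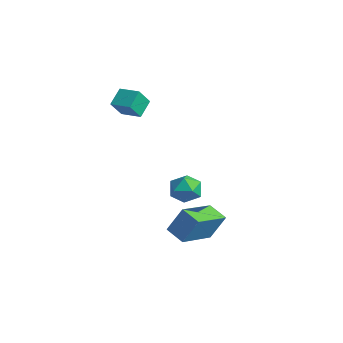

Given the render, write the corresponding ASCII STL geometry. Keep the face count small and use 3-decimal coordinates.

solid 
facet normal -0.943 -0.292 -0.159
outer loop
vertex -3.385 -0.347 3.988
vertex -3.695 0.368 4.514
vertex -3.428 0.239 3.167
endloop
endfacet
facet normal 0.330 -0.760 -0.560
outer loop
vertex -2.485 0.532 3.326
vertex -3.385 -0.347 3.988
vertex -3.428 0.239 3.167
endloop
endfacet
facet normal -0.943 -0.292 -0.159
outer loop
vertex -3.428 0.239 3.167
vertex -3.695 0.368 4.514
vertex -3.738 0.954 3.692
endloop
endfacet
facet normal -0.043 0.579 -0.814
outer loop
vertex -3.738 0.954 3.692
vertex -2.485 0.532 3.326
vertex -3.428 0.239 3.167
endloop
endfacet
facet normal 0.043 -0.580 0.814
outer loop
vertex -3.385 -0.347 3.988
vertex -2.752 0.661 4.673
vertex -3.695 0.368 4.514
endloop
endfacet
facet normal 0.331 -0.760 -0.559
outer loop
vertex -2.442 -0.054 4.148
vertex -3.385 -0.347 3.988
vertex -2.485 0.532 3.326
endloop
endfacet
facet normal 0.042 -0.579 0.814
outer loop
vertex -2.442 -0.054 4.148
vertex -2.752 0.661 4.673
vertex -3.385 -0.347 3.988
endloop
endfacet
facet normal -0.331 0.760 0.559
outer loop
vertex -3.695 0.368 4.514
vertex -2.752 0.661 4.673
vertex -3.738 0.954 3.692
endloop
endfacet
facet normal -0.042 0.580 -0.813
outer loop
vertex -2.795 1.247 3.852
vertex -2.485 0.532 3.326
vertex -3.738 0.954 3.692
endloop
endfacet
facet normal -0.331 0.760 0.560
outer loop
vertex -3.738 0.954 3.692
vertex -2.752 0.661 4.673
vertex -2.795 1.247 3.852
endloop
endfacet
facet normal 0.943 0.292 0.159
outer loop
vertex -2.795 1.247 3.852
vertex -2.442 -0.054 4.148
vertex -2.485 0.532 3.326
endloop
endfacet
facet normal 0.943 0.292 0.159
outer loop
vertex -2.752 0.661 4.673
vertex -2.442 -0.054 4.148
vertex -2.795 1.247 3.852
endloop
endfacet
facet normal -0.037 0.474 0.880
outer loop
vertex -2.018 2.603 -0.856
vertex -1.531 2.055 -0.54
vertex -1.227 2.711 -0.881
endloop
endfacet
facet normal -0.117 0.933 0.339
outer loop
vertex -2.018 2.603 -0.856
vertex -1.227 2.711 -0.881
vertex -1.675 2.887 -1.519
endloop
endfacet
facet normal -0.684 0.729 -0.041
outer loop
vertex -2.018 2.603 -0.856
vertex -1.675 2.887 -1.519
vertex -2.255 2.34 -1.572
endloop
endfacet
facet normal -0.954 0.144 0.263
outer loop
vertex -2.018 2.603 -0.856
vertex -2.255 2.34 -1.572
vertex -2.166 1.826 -0.967
endloop
endfacet
facet normal -0.555 -0.013 0.832
outer loop
vertex -2.018 2.603 -0.856
vertex -2.166 1.826 -0.967
vertex -1.531 2.055 -0.54
endloop
endfacet
facet normal 0.460 0.884 -0.079
outer loop
vertex -1.675 2.887 -1.519
vertex -1.227 2.711 -0.881
vertex -0.974 2.514 -1.613
endloop
endfacet
facet normal 0.589 0.141 0.796
outer loop
vertex -1.227 2.711 -0.881
vertex -1.531 2.055 -0.54
vertex -0.885 2.0 -1.008
endloop
endfacet
facet normal -0.249 -0.649 0.719
outer loop
vertex -1.531 2.055 -0.54
vertex -2.166 1.826 -0.967
vertex -1.465 1.453 -1.061
endloop
endfacet
facet normal -0.896 -0.395 -0.203
outer loop
vertex -2.166 1.826 -0.967
vertex -2.255 2.34 -1.572
vertex -1.913 1.629 -1.699
endloop
endfacet
facet normal -0.458 0.553 -0.697
outer loop
vertex -2.255 2.34 -1.572
vertex -1.675 2.887 -1.519
vertex -1.609 2.285 -2.04
endloop
endfacet
facet normal 0.954 -0.144 -0.263
outer loop
vertex -1.122 1.737 -1.724
vertex -0.974 2.514 -1.613
vertex -0.885 2.0 -1.008
endloop
endfacet
facet normal 0.684 -0.729 0.041
outer loop
vertex -1.122 1.737 -1.724
vertex -0.885 2.0 -1.008
vertex -1.465 1.453 -1.061
endloop
endfacet
facet normal 0.117 -0.933 -0.339
outer loop
vertex -1.122 1.737 -1.724
vertex -1.465 1.453 -1.061
vertex -1.913 1.629 -1.699
endloop
endfacet
facet normal 0.037 -0.474 -0.880
outer loop
vertex -1.122 1.737 -1.724
vertex -1.913 1.629 -1.699
vertex -1.609 2.285 -2.04
endloop
endfacet
facet normal 0.555 0.013 -0.832
outer loop
vertex -1.122 1.737 -1.724
vertex -1.609 2.285 -2.04
vertex -0.974 2.514 -1.613
endloop
endfacet
facet normal 0.896 0.395 0.203
outer loop
vertex -0.885 2.0 -1.008
vertex -0.974 2.514 -1.613
vertex -1.227 2.711 -0.881
endloop
endfacet
facet normal 0.458 -0.553 0.697
outer loop
vertex -1.465 1.453 -1.061
vertex -0.885 2.0 -1.008
vertex -1.531 2.055 -0.54
endloop
endfacet
facet normal -0.460 -0.884 0.079
outer loop
vertex -1.913 1.629 -1.699
vertex -1.465 1.453 -1.061
vertex -2.166 1.826 -0.967
endloop
endfacet
facet normal -0.589 -0.141 -0.796
outer loop
vertex -1.609 2.285 -2.04
vertex -1.913 1.629 -1.699
vertex -2.255 2.34 -1.572
endloop
endfacet
facet normal 0.249 0.649 -0.719
outer loop
vertex -0.974 2.514 -1.613
vertex -1.609 2.285 -2.04
vertex -1.675 2.887 -1.519
endloop
endfacet
facet normal -0.946 -0.101 0.309
outer loop
vertex 2.201 -0.969 0.799
vertex 1.777 0.777 0.069
vertex 1.894 -1.512 -0.319
endloop
endfacet
facet normal 0.219 -0.900 0.377
outer loop
vertex 2.783 -1.417 -0.609
vertex 2.201 -0.969 0.799
vertex 1.894 -1.512 -0.319
endloop
endfacet
facet normal -0.946 -0.101 0.309
outer loop
vertex 1.894 -1.512 -0.319
vertex 1.777 0.777 0.069
vertex 1.47 0.235 -1.049
endloop
endfacet
facet normal -0.240 -0.423 -0.874
outer loop
vertex 1.47 0.235 -1.049
vertex 2.783 -1.417 -0.609
vertex 1.894 -1.512 -0.319
endloop
endfacet
facet normal 0.240 0.423 0.874
outer loop
vertex 2.201 -0.969 0.799
vertex 2.666 0.872 -0.221
vertex 1.777 0.777 0.069
endloop
endfacet
facet normal 0.218 -0.900 0.377
outer loop
vertex 3.09 -0.875 0.509
vertex 2.201 -0.969 0.799
vertex 2.783 -1.417 -0.609
endloop
endfacet
facet normal 0.240 0.423 0.874
outer loop
vertex 3.09 -0.875 0.509
vertex 2.666 0.872 -0.221
vertex 2.201 -0.969 0.799
endloop
endfacet
facet normal -0.219 0.900 -0.376
outer loop
vertex 1.777 0.777 0.069
vertex 2.666 0.872 -0.221
vertex 1.47 0.235 -1.049
endloop
endfacet
facet normal -0.240 -0.424 -0.873
outer loop
vertex 2.359 0.329 -1.339
vertex 2.783 -1.417 -0.609
vertex 1.47 0.235 -1.049
endloop
endfacet
facet normal -0.218 0.900 -0.377
outer loop
vertex 1.47 0.235 -1.049
vertex 2.666 0.872 -0.221
vertex 2.359 0.329 -1.339
endloop
endfacet
facet normal 0.946 0.101 -0.309
outer loop
vertex 2.359 0.329 -1.339
vertex 3.09 -0.875 0.509
vertex 2.783 -1.417 -0.609
endloop
endfacet
facet normal 0.946 0.101 -0.309
outer loop
vertex 2.666 0.872 -0.221
vertex 3.09 -0.875 0.509
vertex 2.359 0.329 -1.339
endloop
endfacet

endsolid


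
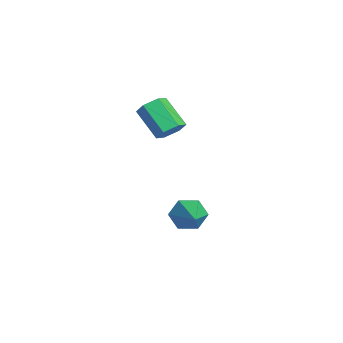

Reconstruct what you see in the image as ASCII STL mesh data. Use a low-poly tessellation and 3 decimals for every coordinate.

solid 
facet normal 0.682 0.339 -0.648
outer loop
vertex 2.219 3.343 1.845
vertex 1.806 3.156 1.312
vertex 1.751 3.796 1.589
endloop
endfacet
facet normal 0.296 0.683 0.668
outer loop
vertex 2.219 3.343 1.845
vertex 1.751 3.796 1.589
vertex 1.106 2.792 2.901
endloop
endfacet
facet normal 0.295 0.683 0.668
outer loop
vertex 1.106 2.792 2.901
vertex 1.751 3.796 1.589
vertex 0.638 3.245 2.644
endloop
endfacet
facet normal -0.683 -0.338 0.647
outer loop
vertex 1.106 2.792 2.901
vertex 0.638 3.245 2.644
vertex 0.694 2.604 2.368
endloop
endfacet
facet normal 0.684 0.339 -0.647
outer loop
vertex 1.751 3.796 1.589
vertex 1.806 3.156 1.312
vertex 1.339 3.608 1.055
endloop
endfacet
facet normal -0.432 0.902 0.016
outer loop
vertex 1.751 3.796 1.589
vertex 1.339 3.608 1.055
vertex 0.638 3.245 2.644
endloop
endfacet
facet normal -0.432 0.902 0.016
outer loop
vertex 0.638 3.245 2.644
vertex 1.339 3.608 1.055
vertex 0.226 3.057 2.111
endloop
endfacet
facet normal -0.683 -0.338 0.647
outer loop
vertex 0.638 3.245 2.644
vertex 0.226 3.057 2.111
vertex 0.694 2.604 2.368
endloop
endfacet
facet normal 0.683 0.338 -0.647
outer loop
vertex 1.339 3.608 1.055
vertex 1.806 3.156 1.312
vertex 1.394 2.968 0.779
endloop
endfacet
facet normal -0.726 0.219 -0.652
outer loop
vertex 1.339 3.608 1.055
vertex 1.394 2.968 0.779
vertex 0.226 3.057 2.111
endloop
endfacet
facet normal -0.726 0.219 -0.652
outer loop
vertex 0.226 3.057 2.111
vertex 1.394 2.968 0.779
vertex 0.281 2.417 1.835
endloop
endfacet
facet normal -0.683 -0.338 0.648
outer loop
vertex 0.226 3.057 2.111
vertex 0.281 2.417 1.835
vertex 0.694 2.604 2.368
endloop
endfacet
facet normal 0.683 0.338 -0.647
outer loop
vertex 1.394 2.968 0.779
vertex 1.806 3.156 1.312
vertex 1.862 2.515 1.036
endloop
endfacet
facet normal -0.295 -0.684 -0.668
outer loop
vertex 1.394 2.968 0.779
vertex 1.862 2.515 1.036
vertex 0.281 2.417 1.835
endloop
endfacet
facet normal -0.295 -0.683 -0.668
outer loop
vertex 0.281 2.417 1.835
vertex 1.862 2.515 1.036
vertex 0.749 1.964 2.091
endloop
endfacet
facet normal -0.682 -0.339 0.648
outer loop
vertex 0.281 2.417 1.835
vertex 0.749 1.964 2.091
vertex 0.694 2.604 2.368
endloop
endfacet
facet normal 0.683 0.338 -0.647
outer loop
vertex 1.862 2.515 1.036
vertex 1.806 3.156 1.312
vertex 2.274 2.703 1.569
endloop
endfacet
facet normal 0.432 -0.902 -0.016
outer loop
vertex 1.862 2.515 1.036
vertex 2.274 2.703 1.569
vertex 0.749 1.964 2.091
endloop
endfacet
facet normal 0.432 -0.902 -0.016
outer loop
vertex 0.749 1.964 2.091
vertex 2.274 2.703 1.569
vertex 1.161 2.152 2.625
endloop
endfacet
facet normal -0.684 -0.339 0.647
outer loop
vertex 0.749 1.964 2.091
vertex 1.161 2.152 2.625
vertex 0.694 2.604 2.368
endloop
endfacet
facet normal 0.683 0.338 -0.648
outer loop
vertex 2.274 2.703 1.569
vertex 1.806 3.156 1.312
vertex 2.219 3.343 1.845
endloop
endfacet
facet normal 0.726 -0.219 0.652
outer loop
vertex 2.274 2.703 1.569
vertex 2.219 3.343 1.845
vertex 1.161 2.152 2.625
endloop
endfacet
facet normal 0.726 -0.219 0.652
outer loop
vertex 1.161 2.152 2.625
vertex 2.219 3.343 1.845
vertex 1.106 2.792 2.901
endloop
endfacet
facet normal -0.683 -0.338 0.647
outer loop
vertex 1.161 2.152 2.625
vertex 1.106 2.792 2.901
vertex 0.694 2.604 2.368
endloop
endfacet
facet normal -0.912 0.104 -0.396
outer loop
vertex 2.981 3.963 -3.856
vertex 2.646 3.642 -3.168
vertex 2.766 4.461 -3.229
endloop
endfacet
facet normal 0.611 0.708 -0.353
outer loop
vertex 2.981 3.963 -3.856
vertex 2.766 4.461 -3.229
vertex 4.434 3.438 -2.392
endloop
endfacet
facet normal -0.912 0.104 -0.396
outer loop
vertex 2.766 4.461 -3.229
vertex 2.646 3.642 -3.168
vertex 2.431 4.141 -2.541
endloop
endfacet
facet normal 0.252 0.825 0.506
outer loop
vertex 2.766 4.461 -3.229
vertex 2.431 4.141 -2.541
vertex 4.434 3.438 -2.392
endloop
endfacet
facet normal -0.912 0.105 -0.396
outer loop
vertex 2.431 4.141 -2.541
vertex 2.646 3.642 -3.168
vertex 2.31 3.322 -2.48
endloop
endfacet
facet normal -0.046 0.081 0.996
outer loop
vertex 2.431 4.141 -2.541
vertex 2.31 3.322 -2.48
vertex 4.434 3.438 -2.392
endloop
endfacet
facet normal -0.912 0.104 -0.397
outer loop
vertex 2.31 3.322 -2.48
vertex 2.646 3.642 -3.168
vertex 2.526 2.823 -3.107
endloop
endfacet
facet normal 0.017 -0.780 0.626
outer loop
vertex 2.31 3.322 -2.48
vertex 2.526 2.823 -3.107
vertex 4.434 3.438 -2.392
endloop
endfacet
facet normal -0.913 0.104 -0.395
outer loop
vertex 2.526 2.823 -3.107
vertex 2.646 3.642 -3.168
vertex 2.861 3.144 -3.796
endloop
endfacet
facet normal 0.377 -0.896 -0.234
outer loop
vertex 2.526 2.823 -3.107
vertex 2.861 3.144 -3.796
vertex 4.434 3.438 -2.392
endloop
endfacet
facet normal -0.912 0.105 -0.395
outer loop
vertex 2.861 3.144 -3.796
vertex 2.646 3.642 -3.168
vertex 2.981 3.963 -3.856
endloop
endfacet
facet normal 0.674 -0.152 -0.723
outer loop
vertex 2.861 3.144 -3.796
vertex 2.981 3.963 -3.856
vertex 4.434 3.438 -2.392
endloop
endfacet

endsolid


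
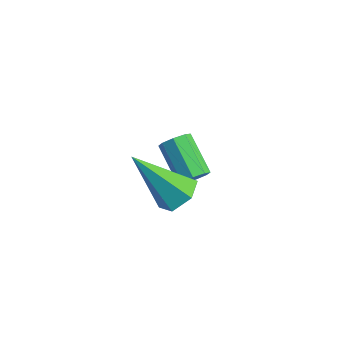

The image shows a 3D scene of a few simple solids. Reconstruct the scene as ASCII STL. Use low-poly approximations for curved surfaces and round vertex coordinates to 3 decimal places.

solid 
facet normal 0.508 0.390 -0.768
outer loop
vertex 3.672 -1.16 1.801
vertex 3.276 -0.549 1.849
vertex 3.897 -0.612 2.228
endloop
endfacet
facet normal 0.625 -0.623 0.470
outer loop
vertex 3.672 -1.16 1.801
vertex 3.897 -0.612 2.228
vertex 2.204 -1.371 3.471
endloop
endfacet
facet normal 0.508 0.390 -0.768
outer loop
vertex 3.897 -0.612 2.228
vertex 3.276 -0.549 1.849
vertex 3.501 -0.001 2.276
endloop
endfacet
facet normal 0.495 0.256 0.830
outer loop
vertex 3.897 -0.612 2.228
vertex 3.501 -0.001 2.276
vertex 2.204 -1.371 3.471
endloop
endfacet
facet normal 0.507 0.390 -0.768
outer loop
vertex 3.501 -0.001 2.276
vertex 3.276 -0.549 1.849
vertex 2.88 0.062 1.898
endloop
endfacet
facet normal -0.275 0.767 0.580
outer loop
vertex 3.501 -0.001 2.276
vertex 2.88 0.062 1.898
vertex 2.204 -1.371 3.471
endloop
endfacet
facet normal 0.507 0.390 -0.768
outer loop
vertex 2.88 0.062 1.898
vertex 3.276 -0.549 1.849
vertex 2.655 -0.486 1.471
endloop
endfacet
facet normal -0.916 0.399 -0.030
outer loop
vertex 2.88 0.062 1.898
vertex 2.655 -0.486 1.471
vertex 2.204 -1.371 3.471
endloop
endfacet
facet normal 0.507 0.389 -0.769
outer loop
vertex 2.655 -0.486 1.471
vertex 3.276 -0.549 1.849
vertex 3.051 -1.097 1.423
endloop
endfacet
facet normal -0.787 -0.479 -0.389
outer loop
vertex 2.655 -0.486 1.471
vertex 3.051 -1.097 1.423
vertex 2.204 -1.371 3.471
endloop
endfacet
facet normal 0.507 0.389 -0.769
outer loop
vertex 3.051 -1.097 1.423
vertex 3.276 -0.549 1.849
vertex 3.672 -1.16 1.801
endloop
endfacet
facet normal -0.016 -0.990 -0.139
outer loop
vertex 3.051 -1.097 1.423
vertex 3.672 -1.16 1.801
vertex 2.204 -1.371 3.471
endloop
endfacet
facet normal 0.819 -0.220 -0.529
outer loop
vertex 1.414 1.813 -0.671
vertex 1.201 2.071 -1.108
vertex 1.516 2.222 -0.683
endloop
endfacet
facet normal 0.520 -0.105 0.848
outer loop
vertex 1.414 1.813 -0.671
vertex 1.516 2.222 -0.683
vertex 0.152 2.152 0.144
endloop
endfacet
facet normal 0.520 -0.105 0.848
outer loop
vertex 0.152 2.152 0.144
vertex 1.516 2.222 -0.683
vertex 0.254 2.56 0.132
endloop
endfacet
facet normal -0.819 0.220 0.530
outer loop
vertex 0.152 2.152 0.144
vertex 0.254 2.56 0.132
vertex -0.061 2.409 -0.292
endloop
endfacet
facet normal 0.819 -0.220 -0.529
outer loop
vertex 1.516 2.222 -0.683
vertex 1.201 2.071 -1.108
vertex 1.433 2.541 -0.944
endloop
endfacet
facet normal 0.538 0.613 0.578
outer loop
vertex 1.516 2.222 -0.683
vertex 1.433 2.541 -0.944
vertex 0.254 2.56 0.132
endloop
endfacet
facet normal 0.538 0.612 0.579
outer loop
vertex 0.254 2.56 0.132
vertex 1.433 2.541 -0.944
vertex 0.171 2.88 -0.129
endloop
endfacet
facet normal -0.819 0.220 0.530
outer loop
vertex 0.254 2.56 0.132
vertex 0.171 2.88 -0.129
vertex -0.061 2.409 -0.292
endloop
endfacet
facet normal 0.820 -0.220 -0.528
outer loop
vertex 1.433 2.541 -0.944
vertex 1.201 2.071 -1.108
vertex 1.215 2.586 -1.301
endloop
endfacet
facet normal 0.243 0.970 -0.026
outer loop
vertex 1.433 2.541 -0.944
vertex 1.215 2.586 -1.301
vertex 0.171 2.88 -0.129
endloop
endfacet
facet normal 0.242 0.970 -0.028
outer loop
vertex 0.171 2.88 -0.129
vertex 1.215 2.586 -1.301
vertex -0.047 2.924 -0.486
endloop
endfacet
facet normal -0.820 0.221 0.528
outer loop
vertex 0.171 2.88 -0.129
vertex -0.047 2.924 -0.486
vertex -0.061 2.409 -0.292
endloop
endfacet
facet normal 0.819 -0.221 -0.530
outer loop
vertex 1.215 2.586 -1.301
vertex 1.201 2.071 -1.108
vertex 0.988 2.328 -1.544
endloop
endfacet
facet normal -0.198 0.759 -0.621
outer loop
vertex 1.215 2.586 -1.301
vertex 0.988 2.328 -1.544
vertex -0.047 2.924 -0.486
endloop
endfacet
facet normal -0.196 0.760 -0.620
outer loop
vertex -0.047 2.924 -0.486
vertex 0.988 2.328 -1.544
vertex -0.274 2.667 -0.729
endloop
endfacet
facet normal -0.818 0.222 0.530
outer loop
vertex -0.047 2.924 -0.486
vertex -0.274 2.667 -0.729
vertex -0.061 2.409 -0.292
endloop
endfacet
facet normal 0.819 -0.220 -0.530
outer loop
vertex 0.988 2.328 -1.544
vertex 1.201 2.071 -1.108
vertex 0.886 1.92 -1.532
endloop
endfacet
facet normal -0.519 0.105 -0.848
outer loop
vertex 0.988 2.328 -1.544
vertex 0.886 1.92 -1.532
vertex -0.274 2.667 -0.729
endloop
endfacet
facet normal -0.520 0.105 -0.848
outer loop
vertex -0.274 2.667 -0.729
vertex 0.886 1.92 -1.532
vertex -0.376 2.258 -0.717
endloop
endfacet
facet normal -0.819 0.220 0.529
outer loop
vertex -0.274 2.667 -0.729
vertex -0.376 2.258 -0.717
vertex -0.061 2.409 -0.292
endloop
endfacet
facet normal 0.819 -0.220 -0.530
outer loop
vertex 0.886 1.92 -1.532
vertex 1.201 2.071 -1.108
vertex 0.969 1.6 -1.271
endloop
endfacet
facet normal -0.538 -0.612 -0.579
outer loop
vertex 0.886 1.92 -1.532
vertex 0.969 1.6 -1.271
vertex -0.376 2.258 -0.717
endloop
endfacet
facet normal -0.538 -0.613 -0.578
outer loop
vertex -0.376 2.258 -0.717
vertex 0.969 1.6 -1.271
vertex -0.293 1.939 -0.456
endloop
endfacet
facet normal -0.819 0.220 0.529
outer loop
vertex -0.376 2.258 -0.717
vertex -0.293 1.939 -0.456
vertex -0.061 2.409 -0.292
endloop
endfacet
facet normal 0.820 -0.221 -0.528
outer loop
vertex 0.969 1.6 -1.271
vertex 1.201 2.071 -1.108
vertex 1.187 1.556 -0.914
endloop
endfacet
facet normal -0.242 -0.970 0.028
outer loop
vertex 0.969 1.6 -1.271
vertex 1.187 1.556 -0.914
vertex -0.293 1.939 -0.456
endloop
endfacet
facet normal -0.243 -0.970 0.026
outer loop
vertex -0.293 1.939 -0.456
vertex 1.187 1.556 -0.914
vertex -0.075 1.894 -0.099
endloop
endfacet
facet normal -0.820 0.220 0.528
outer loop
vertex -0.293 1.939 -0.456
vertex -0.075 1.894 -0.099
vertex -0.061 2.409 -0.292
endloop
endfacet
facet normal 0.818 -0.222 -0.530
outer loop
vertex 1.187 1.556 -0.914
vertex 1.201 2.071 -1.108
vertex 1.414 1.813 -0.671
endloop
endfacet
facet normal 0.197 -0.760 0.620
outer loop
vertex 1.187 1.556 -0.914
vertex 1.414 1.813 -0.671
vertex -0.075 1.894 -0.099
endloop
endfacet
facet normal 0.197 -0.759 0.621
outer loop
vertex -0.075 1.894 -0.099
vertex 1.414 1.813 -0.671
vertex 0.152 2.152 0.144
endloop
endfacet
facet normal -0.819 0.221 0.530
outer loop
vertex -0.075 1.894 -0.099
vertex 0.152 2.152 0.144
vertex -0.061 2.409 -0.292
endloop
endfacet

endsolid


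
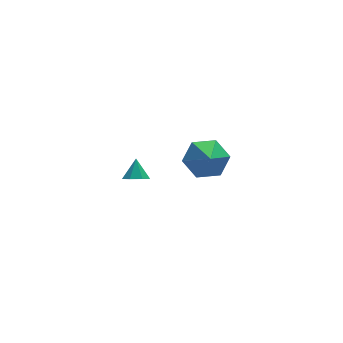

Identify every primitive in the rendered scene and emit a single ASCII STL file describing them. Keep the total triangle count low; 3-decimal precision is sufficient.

solid 
facet normal -0.235 -0.601 -0.764
outer loop
vertex 1.389 3.038 -2.486
vertex 0.88 3.343 -2.569
vertex 1.419 3.442 -2.813
endloop
endfacet
facet normal 0.968 0.112 0.227
outer loop
vertex 1.389 3.038 -2.486
vertex 1.419 3.442 -2.813
vertex 1.12 3.957 -1.791
endloop
endfacet
facet normal -0.235 -0.603 -0.763
outer loop
vertex 1.419 3.442 -2.813
vertex 0.88 3.343 -2.569
vertex 1.042 3.771 -2.957
endloop
endfacet
facet normal 0.683 0.713 -0.159
outer loop
vertex 1.419 3.442 -2.813
vertex 1.042 3.771 -2.957
vertex 1.12 3.957 -1.791
endloop
endfacet
facet normal -0.237 -0.602 -0.763
outer loop
vertex 1.042 3.771 -2.957
vertex 0.88 3.343 -2.569
vertex 0.543 3.779 -2.808
endloop
endfacet
facet normal -0.031 0.987 -0.155
outer loop
vertex 1.042 3.771 -2.957
vertex 0.543 3.779 -2.808
vertex 1.12 3.957 -1.791
endloop
endfacet
facet normal -0.236 -0.601 -0.764
outer loop
vertex 0.543 3.779 -2.808
vertex 0.88 3.343 -2.569
vertex 0.298 3.458 -2.48
endloop
endfacet
facet normal -0.641 0.730 0.236
outer loop
vertex 0.543 3.779 -2.808
vertex 0.298 3.458 -2.48
vertex 1.12 3.957 -1.791
endloop
endfacet
facet normal -0.236 -0.601 -0.764
outer loop
vertex 0.298 3.458 -2.48
vertex 0.88 3.343 -2.569
vertex 0.49 3.051 -2.219
endloop
endfacet
facet normal -0.684 0.137 0.717
outer loop
vertex 0.298 3.458 -2.48
vertex 0.49 3.051 -2.219
vertex 1.12 3.957 -1.791
endloop
endfacet
facet normal -0.235 -0.602 -0.763
outer loop
vertex 0.49 3.051 -2.219
vertex 0.88 3.343 -2.569
vertex 0.976 2.864 -2.221
endloop
endfacet
facet normal -0.130 -0.348 0.928
outer loop
vertex 0.49 3.051 -2.219
vertex 0.976 2.864 -2.221
vertex 1.12 3.957 -1.791
endloop
endfacet
facet normal -0.236 -0.602 -0.763
outer loop
vertex 0.976 2.864 -2.221
vertex 0.88 3.343 -2.569
vertex 1.389 3.038 -2.486
endloop
endfacet
facet normal 0.606 -0.359 0.709
outer loop
vertex 0.976 2.864 -2.221
vertex 1.389 3.038 -2.486
vertex 1.12 3.957 -1.791
endloop
endfacet
facet normal 0.197 0.739 -0.644
outer loop
vertex 2.854 -1.9 2.433
vertex 1.932 -1.671 2.414
vertex 2.509 -1.268 3.053
endloop
endfacet
facet normal 0.710 -0.256 0.656
outer loop
vertex 2.854 -1.9 2.433
vertex 2.509 -1.268 3.053
vertex 1.628 -2.809 3.406
endloop
endfacet
facet normal 0.197 0.739 -0.644
outer loop
vertex 2.509 -1.268 3.053
vertex 1.932 -1.671 2.414
vertex 1.587 -1.039 3.034
endloop
endfacet
facet normal 0.031 0.206 0.978
outer loop
vertex 2.509 -1.268 3.053
vertex 1.587 -1.039 3.034
vertex 1.628 -2.809 3.406
endloop
endfacet
facet normal 0.198 0.739 -0.644
outer loop
vertex 1.587 -1.039 3.034
vertex 1.932 -1.671 2.414
vertex 1.01 -1.441 2.395
endloop
endfacet
facet normal -0.772 0.114 0.626
outer loop
vertex 1.587 -1.039 3.034
vertex 1.01 -1.441 2.395
vertex 1.628 -2.809 3.406
endloop
endfacet
facet normal 0.198 0.739 -0.644
outer loop
vertex 1.01 -1.441 2.395
vertex 1.932 -1.671 2.414
vertex 1.355 -2.073 1.775
endloop
endfacet
facet normal -0.896 -0.441 -0.049
outer loop
vertex 1.01 -1.441 2.395
vertex 1.355 -2.073 1.775
vertex 1.628 -2.809 3.406
endloop
endfacet
facet normal 0.198 0.739 -0.644
outer loop
vertex 1.355 -2.073 1.775
vertex 1.932 -1.671 2.414
vertex 2.277 -2.303 1.794
endloop
endfacet
facet normal -0.218 -0.903 -0.371
outer loop
vertex 1.355 -2.073 1.775
vertex 2.277 -2.303 1.794
vertex 1.628 -2.809 3.406
endloop
endfacet
facet normal 0.197 0.739 -0.644
outer loop
vertex 2.277 -2.303 1.794
vertex 1.932 -1.671 2.414
vertex 2.854 -1.9 2.433
endloop
endfacet
facet normal 0.586 -0.810 -0.018
outer loop
vertex 2.277 -2.303 1.794
vertex 2.854 -1.9 2.433
vertex 1.628 -2.809 3.406
endloop
endfacet

endsolid


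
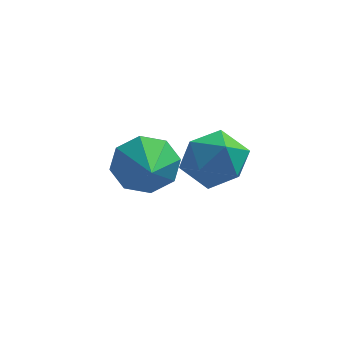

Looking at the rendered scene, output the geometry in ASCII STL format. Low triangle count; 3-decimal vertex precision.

solid 
facet normal -0.525 0.480 0.703
outer loop
vertex -1.941 0.497 1.951
vertex -1.909 -0.307 2.524
vertex -1.197 0.375 2.59
endloop
endfacet
facet normal -0.127 0.937 0.327
outer loop
vertex -1.941 0.497 1.951
vertex -1.197 0.375 2.59
vertex -1.016 0.717 1.68
endloop
endfacet
facet normal -0.314 0.878 -0.360
outer loop
vertex -1.941 0.497 1.951
vertex -1.016 0.717 1.68
vertex -1.616 0.245 1.052
endloop
endfacet
facet normal -0.828 0.386 -0.407
outer loop
vertex -1.941 0.497 1.951
vertex -1.616 0.245 1.052
vertex -2.168 -0.388 1.573
endloop
endfacet
facet normal -0.958 0.139 0.249
outer loop
vertex -1.941 0.497 1.951
vertex -2.168 -0.388 1.573
vertex -1.909 -0.307 2.524
endloop
endfacet
facet normal 0.555 0.736 0.387
outer loop
vertex -1.016 0.717 1.68
vertex -1.197 0.375 2.59
vertex -0.412 0.048 2.087
endloop
endfacet
facet normal -0.089 -0.003 0.996
outer loop
vertex -1.197 0.375 2.59
vertex -1.909 -0.307 2.524
vertex -0.964 -0.585 2.608
endloop
endfacet
facet normal -0.790 -0.554 0.262
outer loop
vertex -1.909 -0.307 2.524
vertex -2.168 -0.388 1.573
vertex -1.564 -1.057 1.98
endloop
endfacet
facet normal -0.578 -0.155 -0.801
outer loop
vertex -2.168 -0.388 1.573
vertex -1.616 0.245 1.052
vertex -1.383 -0.715 1.07
endloop
endfacet
facet normal 0.253 0.642 -0.724
outer loop
vertex -1.616 0.245 1.052
vertex -1.016 0.717 1.68
vertex -0.671 -0.033 1.136
endloop
endfacet
facet normal 0.828 -0.386 0.407
outer loop
vertex -0.639 -0.837 1.709
vertex -0.412 0.048 2.087
vertex -0.964 -0.585 2.608
endloop
endfacet
facet normal 0.314 -0.878 0.360
outer loop
vertex -0.639 -0.837 1.709
vertex -0.964 -0.585 2.608
vertex -1.564 -1.057 1.98
endloop
endfacet
facet normal 0.127 -0.937 -0.327
outer loop
vertex -0.639 -0.837 1.709
vertex -1.564 -1.057 1.98
vertex -1.383 -0.715 1.07
endloop
endfacet
facet normal 0.525 -0.480 -0.703
outer loop
vertex -0.639 -0.837 1.709
vertex -1.383 -0.715 1.07
vertex -0.671 -0.033 1.136
endloop
endfacet
facet normal 0.958 -0.139 -0.249
outer loop
vertex -0.639 -0.837 1.709
vertex -0.671 -0.033 1.136
vertex -0.412 0.048 2.087
endloop
endfacet
facet normal 0.578 0.155 0.801
outer loop
vertex -0.964 -0.585 2.608
vertex -0.412 0.048 2.087
vertex -1.197 0.375 2.59
endloop
endfacet
facet normal -0.253 -0.642 0.724
outer loop
vertex -1.564 -1.057 1.98
vertex -0.964 -0.585 2.608
vertex -1.909 -0.307 2.524
endloop
endfacet
facet normal -0.555 -0.736 -0.387
outer loop
vertex -1.383 -0.715 1.07
vertex -1.564 -1.057 1.98
vertex -2.168 -0.388 1.573
endloop
endfacet
facet normal 0.089 0.003 -0.996
outer loop
vertex -0.671 -0.033 1.136
vertex -1.383 -0.715 1.07
vertex -1.616 0.245 1.052
endloop
endfacet
facet normal 0.790 0.554 -0.262
outer loop
vertex -0.412 0.048 2.087
vertex -0.671 -0.033 1.136
vertex -1.016 0.717 1.68
endloop
endfacet
facet normal -0.233 0.877 -0.421
outer loop
vertex -3.041 3.37 0.072
vertex -3.563 2.892 -0.635
vertex -3.774 3.269 0.267
endloop
endfacet
facet normal 0.255 0.018 0.967
outer loop
vertex -3.041 3.37 0.072
vertex -3.774 3.269 0.267
vertex -3.137 1.288 0.135
endloop
endfacet
facet normal -0.233 0.877 -0.421
outer loop
vertex -3.774 3.269 0.267
vertex -3.563 2.892 -0.635
vertex -4.384 2.947 -0.066
endloop
endfacet
facet normal -0.393 -0.186 0.900
outer loop
vertex -3.774 3.269 0.267
vertex -4.384 2.947 -0.066
vertex -3.137 1.288 0.135
endloop
endfacet
facet normal -0.232 0.877 -0.420
outer loop
vertex -4.384 2.947 -0.066
vertex -3.563 2.892 -0.635
vertex -4.512 2.594 -0.733
endloop
endfacet
facet normal -0.750 -0.514 0.416
outer loop
vertex -4.384 2.947 -0.066
vertex -4.512 2.594 -0.733
vertex -3.137 1.288 0.135
endloop
endfacet
facet normal -0.232 0.877 -0.420
outer loop
vertex -4.512 2.594 -0.733
vertex -3.563 2.892 -0.635
vertex -4.085 2.415 -1.342
endloop
endfacet
facet normal -0.606 -0.770 -0.199
outer loop
vertex -4.512 2.594 -0.733
vertex -4.085 2.415 -1.342
vertex -3.137 1.288 0.135
endloop
endfacet
facet normal -0.233 0.877 -0.420
outer loop
vertex -4.085 2.415 -1.342
vertex -3.563 2.892 -0.635
vertex -3.352 2.516 -1.537
endloop
endfacet
facet normal -0.045 -0.808 -0.588
outer loop
vertex -4.085 2.415 -1.342
vertex -3.352 2.516 -1.537
vertex -3.137 1.288 0.135
endloop
endfacet
facet normal -0.232 0.877 -0.420
outer loop
vertex -3.352 2.516 -1.537
vertex -3.563 2.892 -0.635
vertex -2.742 2.837 -1.204
endloop
endfacet
facet normal 0.603 -0.604 -0.521
outer loop
vertex -3.352 2.516 -1.537
vertex -2.742 2.837 -1.204
vertex -3.137 1.288 0.135
endloop
endfacet
facet normal -0.233 0.877 -0.421
outer loop
vertex -2.742 2.837 -1.204
vertex -3.563 2.892 -0.635
vertex -2.614 3.191 -0.537
endloop
endfacet
facet normal 0.960 -0.277 -0.037
outer loop
vertex -2.742 2.837 -1.204
vertex -2.614 3.191 -0.537
vertex -3.137 1.288 0.135
endloop
endfacet
facet normal -0.233 0.877 -0.421
outer loop
vertex -2.614 3.191 -0.537
vertex -3.563 2.892 -0.635
vertex -3.041 3.37 0.072
endloop
endfacet
facet normal 0.816 -0.020 0.578
outer loop
vertex -2.614 3.191 -0.537
vertex -3.041 3.37 0.072
vertex -3.137 1.288 0.135
endloop
endfacet

endsolid
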